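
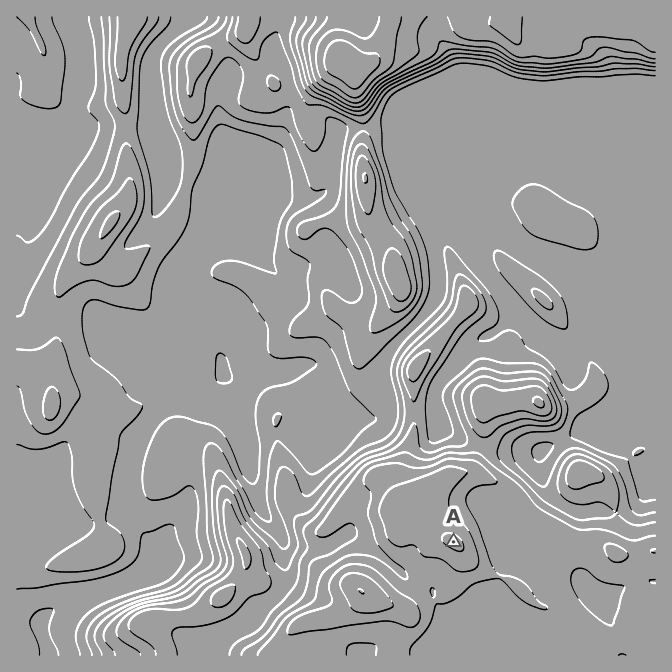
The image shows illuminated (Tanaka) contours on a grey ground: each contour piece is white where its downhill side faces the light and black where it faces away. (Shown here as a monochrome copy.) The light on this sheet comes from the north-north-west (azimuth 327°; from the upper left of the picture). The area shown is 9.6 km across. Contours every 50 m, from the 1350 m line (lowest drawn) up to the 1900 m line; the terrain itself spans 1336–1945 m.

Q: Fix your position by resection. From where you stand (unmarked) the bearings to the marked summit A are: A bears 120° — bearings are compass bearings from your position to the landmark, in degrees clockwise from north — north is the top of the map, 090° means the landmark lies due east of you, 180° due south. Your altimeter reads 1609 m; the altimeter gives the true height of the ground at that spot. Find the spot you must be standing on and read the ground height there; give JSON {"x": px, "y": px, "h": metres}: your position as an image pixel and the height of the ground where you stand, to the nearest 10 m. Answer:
{"x": 340, "y": 476, "h": 1610}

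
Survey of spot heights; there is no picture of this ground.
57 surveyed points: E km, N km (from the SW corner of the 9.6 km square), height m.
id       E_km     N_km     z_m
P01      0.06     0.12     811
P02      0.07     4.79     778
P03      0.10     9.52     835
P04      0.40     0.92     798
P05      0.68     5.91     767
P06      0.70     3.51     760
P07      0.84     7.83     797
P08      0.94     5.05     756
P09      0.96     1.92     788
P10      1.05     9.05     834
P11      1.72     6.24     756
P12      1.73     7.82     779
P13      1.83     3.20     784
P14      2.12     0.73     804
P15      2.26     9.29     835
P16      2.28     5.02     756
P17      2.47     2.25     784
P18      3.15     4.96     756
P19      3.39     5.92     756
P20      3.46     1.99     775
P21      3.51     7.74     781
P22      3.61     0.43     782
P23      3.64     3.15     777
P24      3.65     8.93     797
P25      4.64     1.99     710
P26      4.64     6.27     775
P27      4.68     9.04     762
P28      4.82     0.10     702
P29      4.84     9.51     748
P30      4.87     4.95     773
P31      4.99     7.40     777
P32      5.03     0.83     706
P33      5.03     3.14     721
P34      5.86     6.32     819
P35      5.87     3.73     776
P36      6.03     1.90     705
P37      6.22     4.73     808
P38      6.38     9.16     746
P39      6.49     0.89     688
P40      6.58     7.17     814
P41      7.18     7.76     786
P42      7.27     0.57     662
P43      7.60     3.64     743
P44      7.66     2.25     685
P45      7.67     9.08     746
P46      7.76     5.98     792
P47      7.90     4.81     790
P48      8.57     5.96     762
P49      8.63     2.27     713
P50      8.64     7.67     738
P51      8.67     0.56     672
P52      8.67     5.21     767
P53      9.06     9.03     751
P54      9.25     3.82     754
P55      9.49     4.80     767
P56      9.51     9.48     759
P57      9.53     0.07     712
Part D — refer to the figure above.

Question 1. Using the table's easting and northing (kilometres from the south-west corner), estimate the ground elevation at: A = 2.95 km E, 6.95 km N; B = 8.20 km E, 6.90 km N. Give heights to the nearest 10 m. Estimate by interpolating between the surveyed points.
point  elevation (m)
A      760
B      770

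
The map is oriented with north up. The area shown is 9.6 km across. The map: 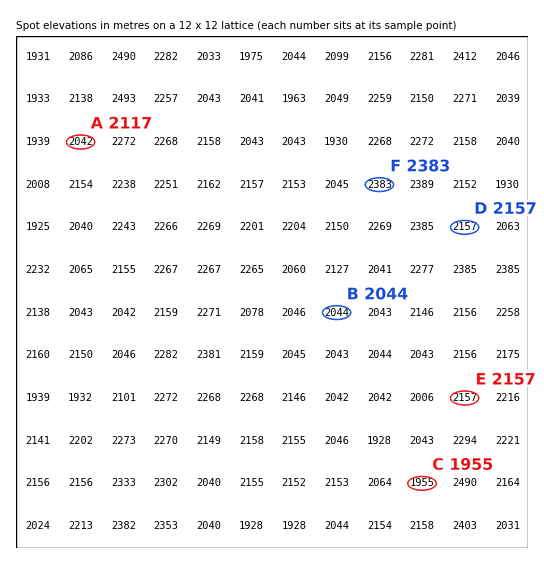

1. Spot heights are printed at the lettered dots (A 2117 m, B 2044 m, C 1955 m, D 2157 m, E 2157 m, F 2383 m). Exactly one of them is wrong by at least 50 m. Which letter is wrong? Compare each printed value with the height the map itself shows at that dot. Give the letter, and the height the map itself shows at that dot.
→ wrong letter A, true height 2042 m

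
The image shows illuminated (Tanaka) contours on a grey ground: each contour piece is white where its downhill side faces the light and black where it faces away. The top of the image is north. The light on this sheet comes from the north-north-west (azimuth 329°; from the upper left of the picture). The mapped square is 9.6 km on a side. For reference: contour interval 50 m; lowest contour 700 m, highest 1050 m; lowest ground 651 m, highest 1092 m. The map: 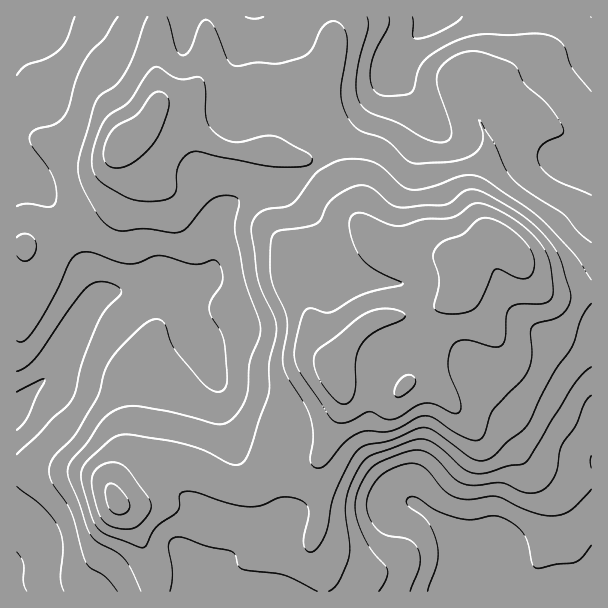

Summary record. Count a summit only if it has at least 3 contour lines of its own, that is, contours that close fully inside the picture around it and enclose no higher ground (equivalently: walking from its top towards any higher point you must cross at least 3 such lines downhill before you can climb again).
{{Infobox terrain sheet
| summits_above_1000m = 1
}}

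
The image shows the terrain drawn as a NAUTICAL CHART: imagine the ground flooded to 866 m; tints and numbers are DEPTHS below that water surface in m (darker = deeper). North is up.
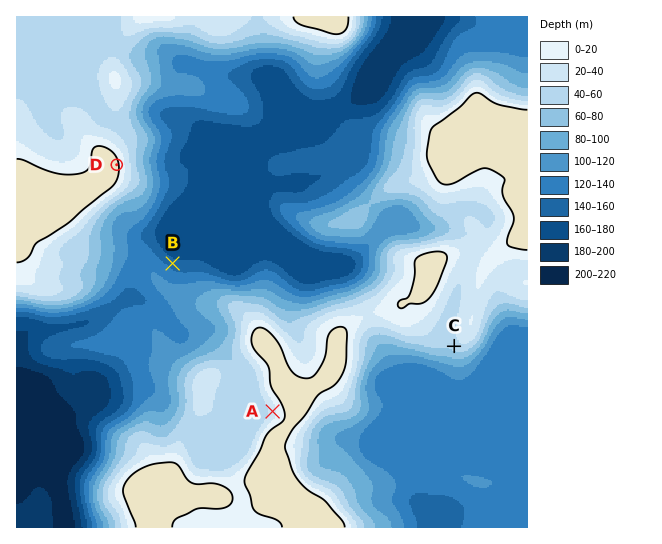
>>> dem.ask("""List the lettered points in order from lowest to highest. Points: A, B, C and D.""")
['B', 'C', 'A', 'D']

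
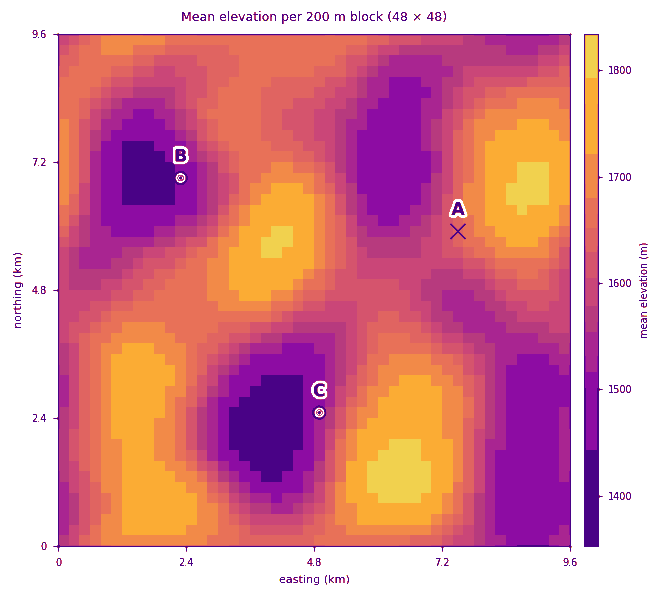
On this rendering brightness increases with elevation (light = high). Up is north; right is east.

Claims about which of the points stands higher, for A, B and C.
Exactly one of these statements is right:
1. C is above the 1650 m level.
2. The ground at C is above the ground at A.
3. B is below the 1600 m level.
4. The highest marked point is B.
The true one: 3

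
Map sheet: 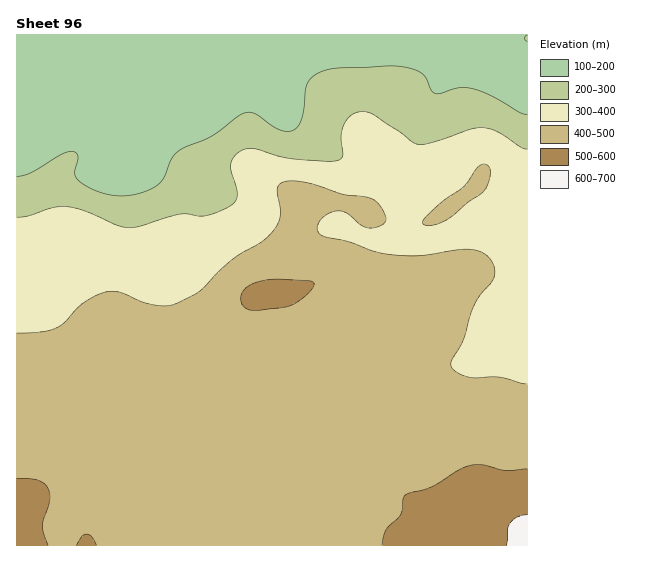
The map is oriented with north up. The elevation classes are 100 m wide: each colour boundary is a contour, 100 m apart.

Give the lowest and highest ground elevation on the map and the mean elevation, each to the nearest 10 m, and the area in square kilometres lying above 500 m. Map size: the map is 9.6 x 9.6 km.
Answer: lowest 130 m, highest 610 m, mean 360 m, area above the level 4.6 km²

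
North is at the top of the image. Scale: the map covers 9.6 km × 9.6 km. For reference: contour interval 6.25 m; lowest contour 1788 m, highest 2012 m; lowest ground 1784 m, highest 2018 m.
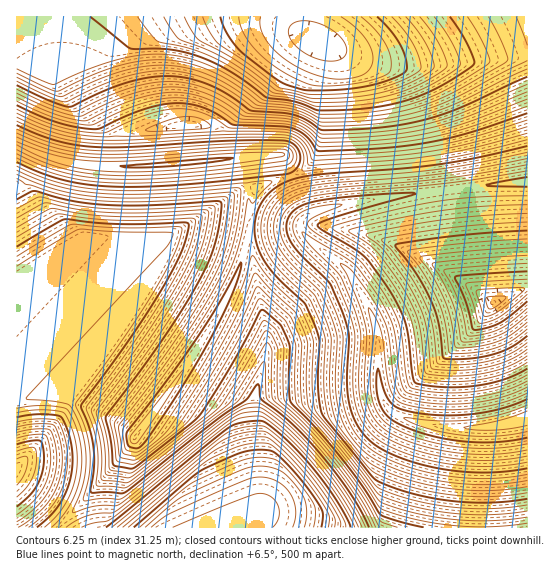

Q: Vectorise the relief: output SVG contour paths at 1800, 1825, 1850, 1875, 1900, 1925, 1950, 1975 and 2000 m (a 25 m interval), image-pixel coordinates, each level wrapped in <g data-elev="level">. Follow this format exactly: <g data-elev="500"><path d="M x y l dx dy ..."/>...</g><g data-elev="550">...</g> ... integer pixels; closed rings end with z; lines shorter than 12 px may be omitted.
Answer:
<g data-elev="1800"><path d="M145 527l28-24 10-7 60-27 18-3 10 1 11 5 8 7 9 11 5 8 2 8 1 11-3 10"/><path d="M17 459l9-3 2 5-4 13-7 11"/><path d="M341 17l14 10 10 11 6 11 2 10-2 8-7 7-11 4-14 1-13-1-16-5-15-7-13-9-10-10-8-10-4-11 1-9"/></g><g data-elev="1825"><path d="M123 527l91-76 24-11 23-3 6 1 7 4 16 15 16 18 15 20 12 19 2 7 0 6"/><path d="M17 432l18-3 15 1 5 12 2 17-3 19-8 17-12 14-17 13"/><path d="M406 17l12 14 10 16 6 18-2 5-23 13-26 9-29 5-36 2-8-1-35-8-37-28-40-23-7-9-7-13"/></g><g data-elev="1850"><path d="M82 527l11-4 13-2 7-3 120-97 9-3 16-2 7 2 13 10 31 30 28 37 18 32"/><path d="M17 413l24-3 22 2 6 10 6 16 2 25-4 25-12 22-17 17"/><path d="M467 17l17 29 6 13-1 4-34 22-25 12-28 9-31 6-52 2-25-10-29-4-28-20-20-11-23-9-23-5-25 0-27 4-32 11-33 14-12-3-25-12"/></g><g data-elev="1875"><path d="M17 247l48-28 46 5 72-2 4 1 2 2-3 13-5 15-20 38-34 52-46 62 0 4 9 22 4 18 0 17-4 24 1 3 31 0 4-1 91-73 28-18 13-17 3 15 36 30 36 41 22 31 14 26"/><path d="M527 77l-66 30-35 12-44 8-55 3-6 0-15-10-13-5-43-5-19-13-16-9-16-7-17-4-24-1-25 5-27 9-36 17-20-6-33-16"/></g><g data-elev="1900"><path d="M527 294l-28 23-9 4-10 2-3-2-4-18-7-18 5-3 56-3"/><path d="M17 209l22-12 36 8 31 4 44 0 60-4 5 2-2 18-5 21-6 16-10 20-37 59-54 73 7 28 2 28 19 3 4-1 74-58 19-28 35-63 4-3 11 10 7 16 0 37 2 18 28 27 27 33 23 30 16 29 4 3 14 4"/><path d="M527 106l-58 21-40 11-44 6-63 3-4-1-13-15-11-5-11-2-46-2-26-16-24-7-18-1-22 4-21 7-36 16-16-2-17-5-40-17"/></g><g data-elev="1925"><path d="M527 322l-17 13-13 7-22 5-19 0-5-28-6-17-12-25-13-19 3-2 31-4 73-5"/><path d="M17 170l20 9 20 7 20 4 21 3 56 1 81-6 4 0 2 2-1 19-4 22-5 20-7 18-16 30-24 38-29 41-36 47 0 5 4 23 11 3 4-1 22-17 9-9 27-42 25-41 17-33 15-37 2-3 40 38 9 20 4 12-2 42 2 17 2 7 37 44 31 41 9 4 22 7 40 8 40 2 38-4"/><path d="M527 133l-53 15-43 8-40 4-80 5-3-2-2-10-4-9-7-6-9-3-60 0-96 5-36 0-19-2-18-5-40-16"/></g><g data-elev="1950"><path d="M527 349l-18 11-23 7-28 3-26-1-2-4-4-40-10-26-11-20-20-28-19-16 3-2 10-2 63-11 40-4 45-3"/><path d="M527 158l-82 15-114 10-29 5-15 6-11 9-7 12-2 14 3 13 6 13 12 15 27 25 9 20 7 23-1 48 4 29 6 14 26 31 9 6 20 9 22 7 22 5 46 4 42-4"/><path d="M17 154l25 11 25 8 27 5 31 1 65-3 93-10 7-3 3-6 0-4-3-4-4-2-7-1-53 1-100 7-39-1-34-6-36-14"/></g><g data-elev="1975"><path d="M527 375l-25 11-31 6-33 0-17-2-11-3-4-12-6-49-6-14-10-18-25-34-10-8-34-19-8-8 2-4 5-4 28-12-12 0-19 3-9 4-7 6-2 9 3 11 9 12 30 29 14 34 6 22-2 43 1 21 6 19 10 15 11 8 16 9 20 7 22 5 23 4 23 1 21-2 21-3"/></g><g data-elev="2000"><path d="M527 399l-24 9-28 6-29 1-29-2-18-4-8-6-7-12-6-22-1 4 0 20 5 16 9 10 15 8 28 9 32 6 32 0 29-4"/></g>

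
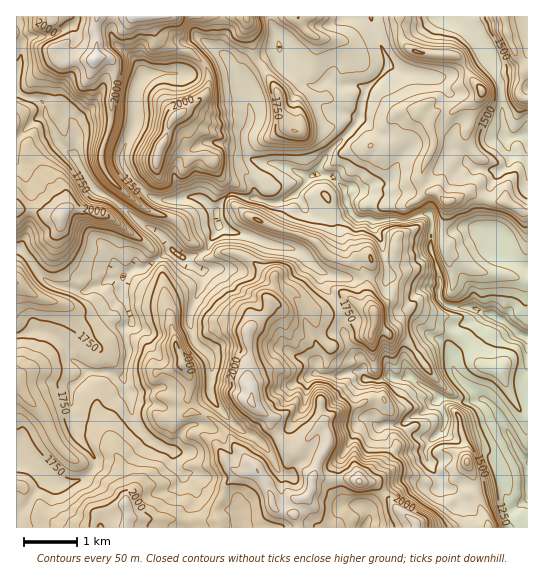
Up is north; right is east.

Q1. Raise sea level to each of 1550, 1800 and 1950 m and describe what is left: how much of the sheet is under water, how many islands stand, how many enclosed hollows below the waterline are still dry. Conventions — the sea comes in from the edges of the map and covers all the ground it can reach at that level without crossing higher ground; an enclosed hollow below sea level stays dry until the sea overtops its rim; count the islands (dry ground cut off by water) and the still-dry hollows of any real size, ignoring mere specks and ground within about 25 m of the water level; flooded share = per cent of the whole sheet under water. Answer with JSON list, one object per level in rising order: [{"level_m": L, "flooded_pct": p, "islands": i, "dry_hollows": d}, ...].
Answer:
[{"level_m": 1550, "flooded_pct": 25, "islands": 0, "dry_hollows": 1}, {"level_m": 1800, "flooded_pct": 68, "islands": 2, "dry_hollows": 0}, {"level_m": 1950, "flooded_pct": 86, "islands": 2, "dry_hollows": 0}]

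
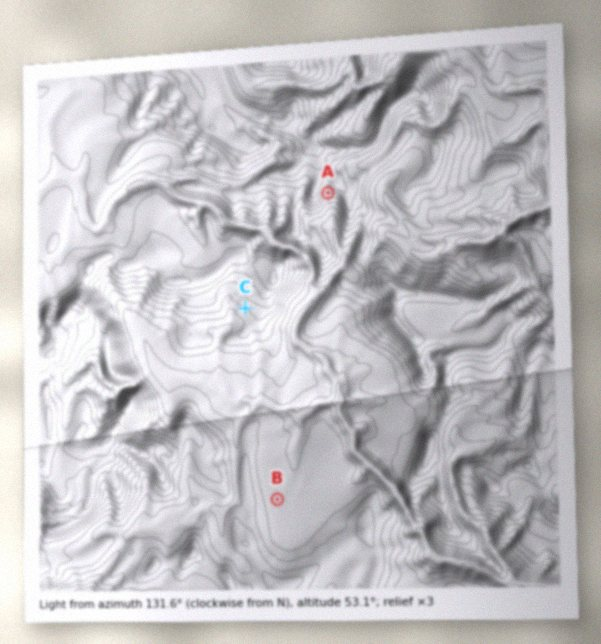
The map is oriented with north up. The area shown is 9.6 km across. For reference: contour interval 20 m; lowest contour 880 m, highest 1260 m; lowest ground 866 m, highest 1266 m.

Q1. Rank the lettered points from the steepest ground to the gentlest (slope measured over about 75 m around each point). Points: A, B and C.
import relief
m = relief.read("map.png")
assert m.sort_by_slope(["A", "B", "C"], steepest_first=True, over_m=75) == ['A', 'C', 'B']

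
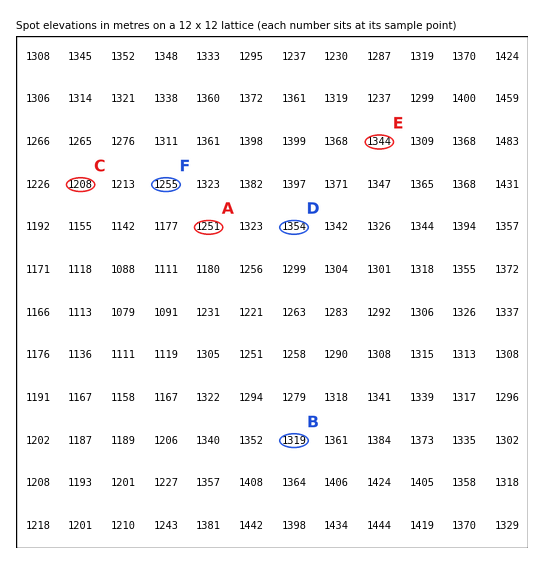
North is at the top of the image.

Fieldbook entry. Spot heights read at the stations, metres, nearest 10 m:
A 1250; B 1320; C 1210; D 1350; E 1340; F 1250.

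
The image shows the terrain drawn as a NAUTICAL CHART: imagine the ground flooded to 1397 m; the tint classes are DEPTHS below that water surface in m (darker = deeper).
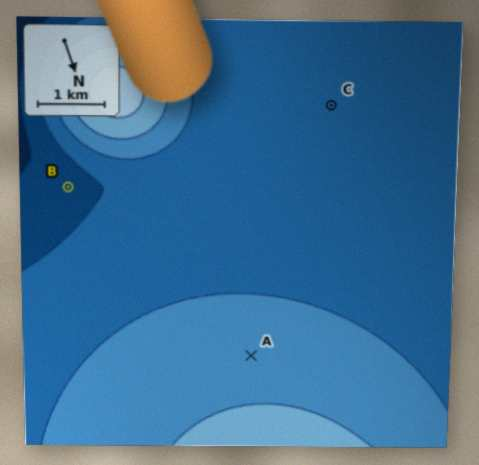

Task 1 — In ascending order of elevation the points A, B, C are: B C A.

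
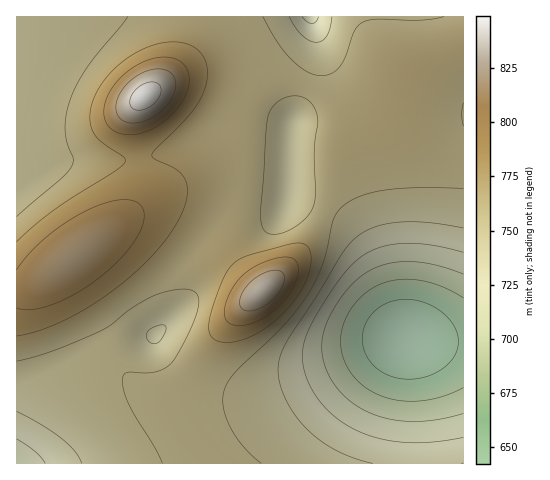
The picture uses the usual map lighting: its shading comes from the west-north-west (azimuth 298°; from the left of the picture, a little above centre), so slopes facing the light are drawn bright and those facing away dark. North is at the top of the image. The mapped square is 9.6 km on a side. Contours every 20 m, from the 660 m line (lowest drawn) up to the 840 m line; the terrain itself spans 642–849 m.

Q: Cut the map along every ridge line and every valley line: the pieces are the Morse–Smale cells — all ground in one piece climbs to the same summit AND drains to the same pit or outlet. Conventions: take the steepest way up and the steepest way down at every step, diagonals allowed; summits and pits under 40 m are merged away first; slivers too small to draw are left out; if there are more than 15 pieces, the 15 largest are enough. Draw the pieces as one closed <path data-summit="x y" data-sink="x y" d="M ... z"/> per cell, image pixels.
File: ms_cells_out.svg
<path data-summit="145 96" data-sink="406 339" d="M463 46l-47 19-8 6-18 44-9 9-26 14-9 9-22 61 18 10 23 26 11 23 22 58 8 14-17 5-70 35-43 19-86 26-1 2 1 5 17 33 257-1z"/><path data-summit="145 96" data-sink="406 339" d="M197 16l-181 1 1 272 12-2 21-13 114-84 59-38 14-13 2-6-1-14-9-11-11-7-22-10-20-5-15 1-10 4 23-20 11-15 11-22z"/><path data-summit="145 96" data-sink="311 17" d="M463 16l-264 0-3 18-7 16-15 21-19 18 12-3 16 1 19 6 16 8 17 14 4 9-1 13-15 15-59 38-41 30 23-8 15 1 18 7 24 18 25-32 9-8 48 2 3-3 35 11 23-61 9-9 26-14 9-9 18-44 8-6 48-19z"/><path data-summit="263 290" data-sink="17 463" d="M203 238l-11 13-14 23-1 16 2 14-2 9-17 18-6 5-32 1-20 3-57 35-17 16-12 22 1 51 101 0 39-24 32-15-5-14-1-19 2-10 7-14 26-35 42-41-36-37z"/><path data-summit="263 290" data-sink="406 339" d="M326 208l-14 27-15 22-19 20-50 44-32 41-11 20-2 10 1 19 5 15 98-33 102-49 17-5-8-14-22-58-11-23-23-26z"/><path data-summit="145 96" data-sink="17 463" d="M154 212l-14 1-18 8-86 62-20 7 1 123 11-22 12-12 51-33 18-8 45-2 21-20 4-12-2-14 1-16 25-37-24-17z"/><path data-summit="263 290" data-sink="311 17" d="M288 197l-3 3-48-2-9 8-24 31 56 54 18-14 19-20 15-22 12-25-2-3z"/><path data-summit="145 96" data-sink="17 463" d="M188 426l-31 14-38 23 87 1z"/>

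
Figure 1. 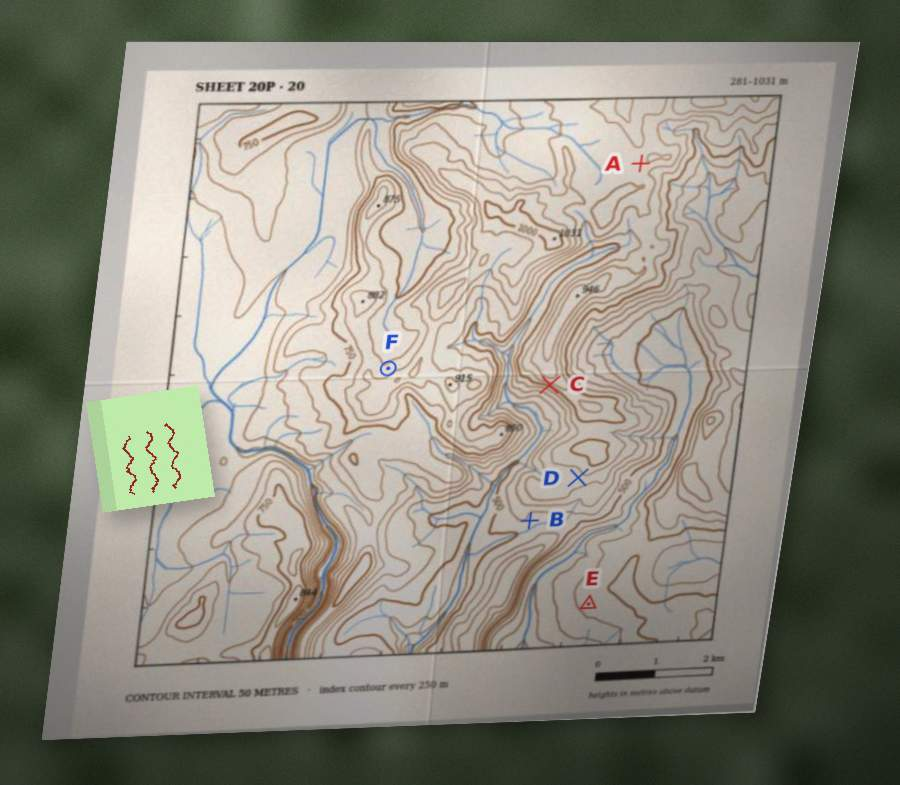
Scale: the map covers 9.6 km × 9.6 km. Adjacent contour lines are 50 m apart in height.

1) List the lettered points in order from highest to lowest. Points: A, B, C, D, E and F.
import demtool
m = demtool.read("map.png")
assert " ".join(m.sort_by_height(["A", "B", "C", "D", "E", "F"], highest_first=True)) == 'A F C D B E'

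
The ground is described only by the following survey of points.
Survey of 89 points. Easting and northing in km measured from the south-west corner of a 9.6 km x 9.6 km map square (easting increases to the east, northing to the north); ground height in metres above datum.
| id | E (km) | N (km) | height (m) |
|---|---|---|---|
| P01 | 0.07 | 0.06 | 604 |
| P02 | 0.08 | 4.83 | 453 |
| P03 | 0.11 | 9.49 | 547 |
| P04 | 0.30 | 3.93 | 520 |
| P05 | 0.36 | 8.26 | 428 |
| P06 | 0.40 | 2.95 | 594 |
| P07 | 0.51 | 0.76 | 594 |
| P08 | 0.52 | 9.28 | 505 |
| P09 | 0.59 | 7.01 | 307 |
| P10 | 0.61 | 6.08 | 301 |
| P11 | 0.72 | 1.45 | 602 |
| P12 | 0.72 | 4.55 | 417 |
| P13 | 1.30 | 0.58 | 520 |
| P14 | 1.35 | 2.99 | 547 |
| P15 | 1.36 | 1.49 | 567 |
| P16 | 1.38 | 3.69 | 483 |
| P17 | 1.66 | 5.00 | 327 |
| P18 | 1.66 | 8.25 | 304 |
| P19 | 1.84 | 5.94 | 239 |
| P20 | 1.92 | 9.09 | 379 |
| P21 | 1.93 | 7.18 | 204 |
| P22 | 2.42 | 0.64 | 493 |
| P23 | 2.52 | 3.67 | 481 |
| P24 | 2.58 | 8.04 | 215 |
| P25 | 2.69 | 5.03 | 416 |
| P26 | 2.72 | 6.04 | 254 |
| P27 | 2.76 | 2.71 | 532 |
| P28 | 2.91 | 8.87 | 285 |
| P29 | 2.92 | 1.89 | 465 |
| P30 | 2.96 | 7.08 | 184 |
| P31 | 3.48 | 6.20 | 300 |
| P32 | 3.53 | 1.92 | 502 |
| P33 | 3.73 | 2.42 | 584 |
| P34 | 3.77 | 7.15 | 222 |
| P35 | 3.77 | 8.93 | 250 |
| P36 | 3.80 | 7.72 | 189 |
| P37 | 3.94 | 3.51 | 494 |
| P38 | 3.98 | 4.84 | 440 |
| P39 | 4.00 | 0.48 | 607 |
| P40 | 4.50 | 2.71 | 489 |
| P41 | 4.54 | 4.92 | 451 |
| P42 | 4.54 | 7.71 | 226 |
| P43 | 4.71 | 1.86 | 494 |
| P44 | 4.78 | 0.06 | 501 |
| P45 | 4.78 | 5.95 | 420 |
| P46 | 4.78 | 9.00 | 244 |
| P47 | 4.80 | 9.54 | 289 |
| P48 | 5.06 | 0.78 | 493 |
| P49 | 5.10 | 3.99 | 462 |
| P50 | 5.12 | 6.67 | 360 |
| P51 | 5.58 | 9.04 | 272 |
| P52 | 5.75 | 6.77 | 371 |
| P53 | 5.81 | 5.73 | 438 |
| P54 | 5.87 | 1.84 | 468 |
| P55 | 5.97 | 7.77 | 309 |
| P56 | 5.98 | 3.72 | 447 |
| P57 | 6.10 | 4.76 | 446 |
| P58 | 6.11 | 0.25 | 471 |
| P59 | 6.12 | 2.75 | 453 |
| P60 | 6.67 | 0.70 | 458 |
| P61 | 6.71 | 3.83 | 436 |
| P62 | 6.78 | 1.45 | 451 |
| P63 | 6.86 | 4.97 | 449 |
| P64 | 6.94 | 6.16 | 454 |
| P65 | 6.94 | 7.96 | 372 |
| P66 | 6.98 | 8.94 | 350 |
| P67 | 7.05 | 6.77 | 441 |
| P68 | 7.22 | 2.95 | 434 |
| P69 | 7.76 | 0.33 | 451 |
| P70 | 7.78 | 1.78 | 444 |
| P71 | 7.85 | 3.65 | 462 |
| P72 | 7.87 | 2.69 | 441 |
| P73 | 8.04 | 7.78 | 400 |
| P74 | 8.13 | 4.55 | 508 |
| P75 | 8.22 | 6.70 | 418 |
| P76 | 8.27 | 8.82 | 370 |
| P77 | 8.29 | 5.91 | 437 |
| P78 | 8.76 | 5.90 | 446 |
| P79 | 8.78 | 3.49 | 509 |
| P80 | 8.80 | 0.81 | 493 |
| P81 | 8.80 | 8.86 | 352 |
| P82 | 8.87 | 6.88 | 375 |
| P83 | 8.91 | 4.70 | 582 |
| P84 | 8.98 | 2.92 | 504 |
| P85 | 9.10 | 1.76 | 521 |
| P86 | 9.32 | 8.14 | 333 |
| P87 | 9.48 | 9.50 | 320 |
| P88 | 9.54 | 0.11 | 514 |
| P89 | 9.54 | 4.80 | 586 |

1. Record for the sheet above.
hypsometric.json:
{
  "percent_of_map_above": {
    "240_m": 93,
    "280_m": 87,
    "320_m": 81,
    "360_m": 73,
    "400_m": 65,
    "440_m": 54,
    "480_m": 29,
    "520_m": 17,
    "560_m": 8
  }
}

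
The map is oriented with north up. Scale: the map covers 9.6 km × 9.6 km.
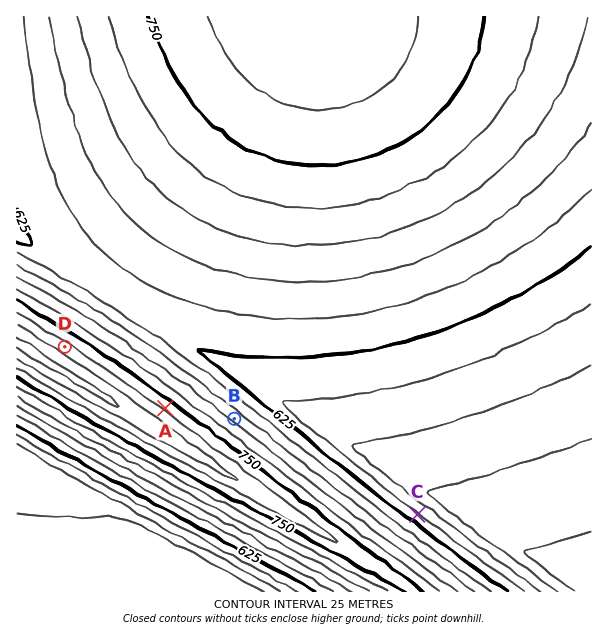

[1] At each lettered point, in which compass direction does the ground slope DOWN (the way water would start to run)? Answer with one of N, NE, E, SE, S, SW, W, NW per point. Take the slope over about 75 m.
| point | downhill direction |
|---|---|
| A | NE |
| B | NE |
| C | NE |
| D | NE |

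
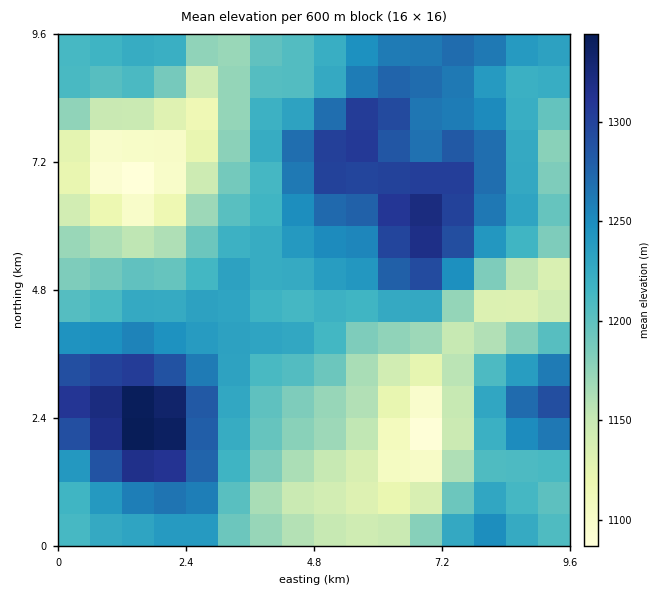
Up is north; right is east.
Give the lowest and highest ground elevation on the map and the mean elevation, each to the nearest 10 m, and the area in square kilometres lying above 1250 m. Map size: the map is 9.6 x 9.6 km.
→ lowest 1080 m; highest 1350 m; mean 1210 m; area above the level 25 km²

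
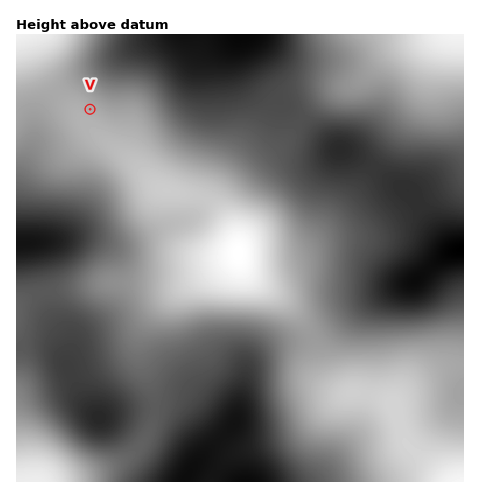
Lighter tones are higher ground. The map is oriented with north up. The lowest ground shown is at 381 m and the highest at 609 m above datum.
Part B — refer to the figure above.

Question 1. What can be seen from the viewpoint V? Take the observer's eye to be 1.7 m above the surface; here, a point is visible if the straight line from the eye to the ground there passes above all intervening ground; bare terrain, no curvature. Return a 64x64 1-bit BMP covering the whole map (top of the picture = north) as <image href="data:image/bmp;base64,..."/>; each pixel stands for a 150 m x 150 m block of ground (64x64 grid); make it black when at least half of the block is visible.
<image width="64" height="64" href="data:image/bmp;base64,Qk0+AgAAAAAAAD4AAAAoAAAAQAAAAEAAAAABAAEAAAAAAAACAAATCwAAEwsAAAIAAAAAAAAA////AAAAAAAAAAAAAAAAAAAAAAAAAAAAAAAAAAAAAAAAAAAAAAAAAAAAAAAAAAAAAAAAAAAAAAAAAAAAAAAAAAAAAAAAAAAAAAAAAAAAAAAAAAAAAAAAAAAAAAAAAAAAAAAAAAAAAAAAAAAAAAAAAAAAAAAAAAAAAAAAAAAAAAAAAAAAAAAAAAAAAAAAAAAAAAAAAAAAAAAAAAAAAAAAAAAAAAAAAAAAAAAAAAAAAAAAAAAAAAAAAAAAAAAAAAAAAAAAAAAAAAAAAAAAAAAAAAAAAAAAAAAAAAAAAAAAAAAAAAAAAAAAAAAAAAAAAAAAAAAAAAAAAAAAAABgAAAAAAAAAHgAAAAAAAAAfAAAAAAAAAA+AAAAAAAAAB8AAAAAAAAADwAAAAAAAAAPgAAAAAAAAAfAAAAAAAAAB+AAAAAAAAAHwAAAAAAAAA4AAAAAAAAAGAAAAAAAACD4AAAAAAAAf4AAAAAAAAB8AAAAAAAAAPAAAAAAAAAB4AAAAAAAAAPAAAAAAAMAB8AAAAAA/wAPgAAAAAP4AB+AAAAAD/gAH4AAAAAf+AA/gAAAA//wAH+AAAAf//AAZ4AAAD/f8ADDgAAAf4/w/4EAAAD/z/D/gAAAAf/////AAAAD/////8AAAAP/////4AAAB//////wAAAH//////gAAA////4//gBwH////A=="/>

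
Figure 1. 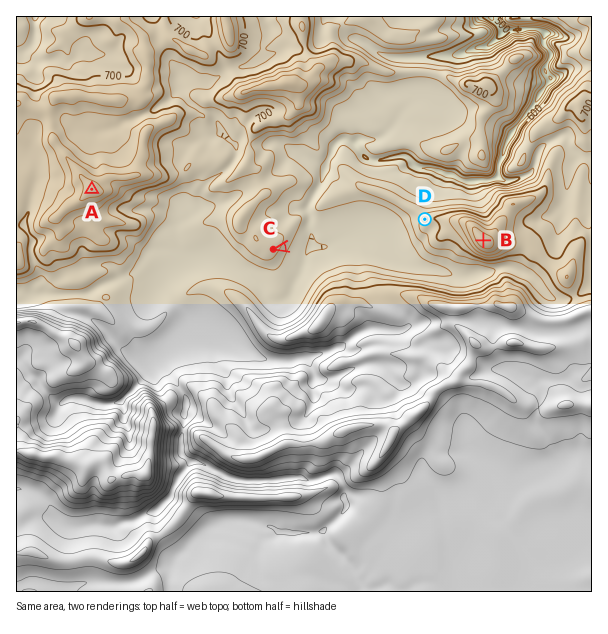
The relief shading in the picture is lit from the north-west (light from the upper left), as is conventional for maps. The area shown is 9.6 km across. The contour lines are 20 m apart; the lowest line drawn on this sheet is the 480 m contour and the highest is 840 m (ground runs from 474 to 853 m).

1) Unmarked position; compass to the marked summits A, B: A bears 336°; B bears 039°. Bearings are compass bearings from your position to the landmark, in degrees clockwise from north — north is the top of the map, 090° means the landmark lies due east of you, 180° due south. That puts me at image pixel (245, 534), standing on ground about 705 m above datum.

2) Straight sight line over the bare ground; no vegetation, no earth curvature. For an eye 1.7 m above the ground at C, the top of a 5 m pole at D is visible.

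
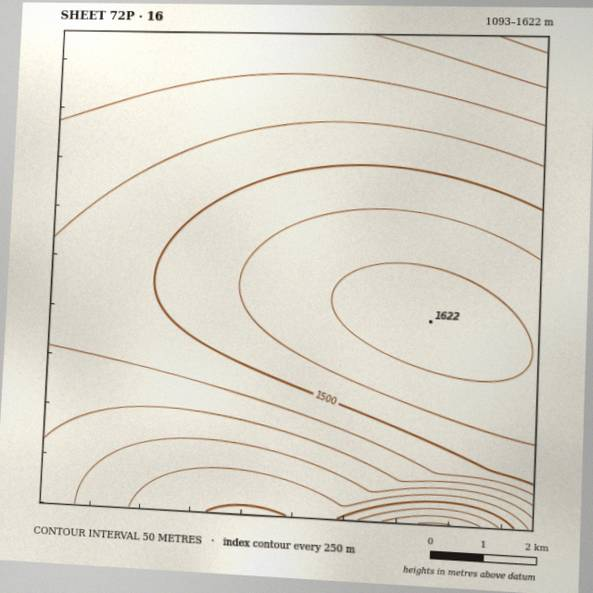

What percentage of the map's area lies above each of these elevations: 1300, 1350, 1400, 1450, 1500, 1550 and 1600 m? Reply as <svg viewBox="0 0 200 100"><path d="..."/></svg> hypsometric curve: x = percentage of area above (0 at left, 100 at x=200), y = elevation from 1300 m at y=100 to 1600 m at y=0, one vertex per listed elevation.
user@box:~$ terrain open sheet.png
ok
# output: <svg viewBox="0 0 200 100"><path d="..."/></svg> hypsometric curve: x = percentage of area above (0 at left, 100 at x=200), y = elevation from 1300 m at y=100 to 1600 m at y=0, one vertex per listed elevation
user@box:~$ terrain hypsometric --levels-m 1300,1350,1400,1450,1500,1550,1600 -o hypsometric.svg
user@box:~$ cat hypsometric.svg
<svg viewBox="0 0 200 100"><path d="M190 100l-12-17-32-16-37-17-40-17-29-16-27-17"/></svg>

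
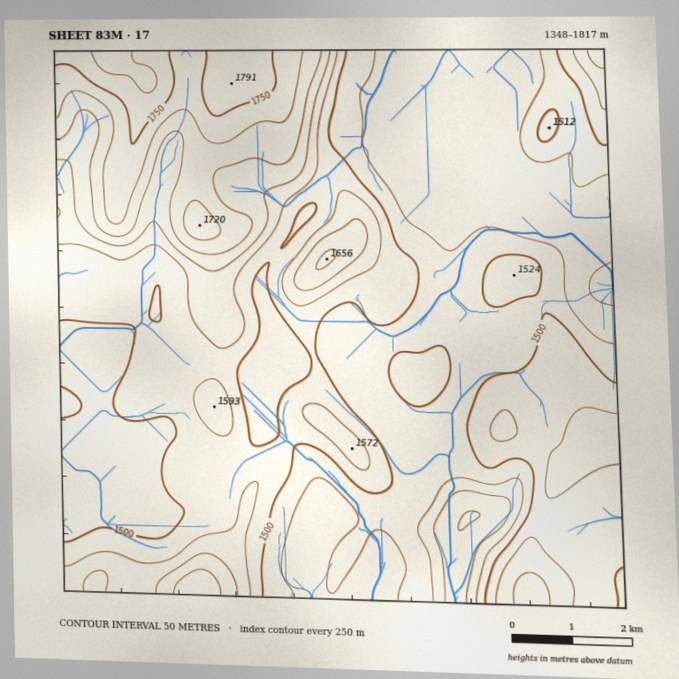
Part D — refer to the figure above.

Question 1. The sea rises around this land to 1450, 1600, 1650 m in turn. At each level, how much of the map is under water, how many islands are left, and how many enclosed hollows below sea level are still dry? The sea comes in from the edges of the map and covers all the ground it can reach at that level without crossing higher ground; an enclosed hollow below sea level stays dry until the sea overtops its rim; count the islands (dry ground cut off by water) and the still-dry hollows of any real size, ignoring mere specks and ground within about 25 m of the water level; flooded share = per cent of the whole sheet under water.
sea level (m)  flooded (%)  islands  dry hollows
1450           18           0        0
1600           82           1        0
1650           88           0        0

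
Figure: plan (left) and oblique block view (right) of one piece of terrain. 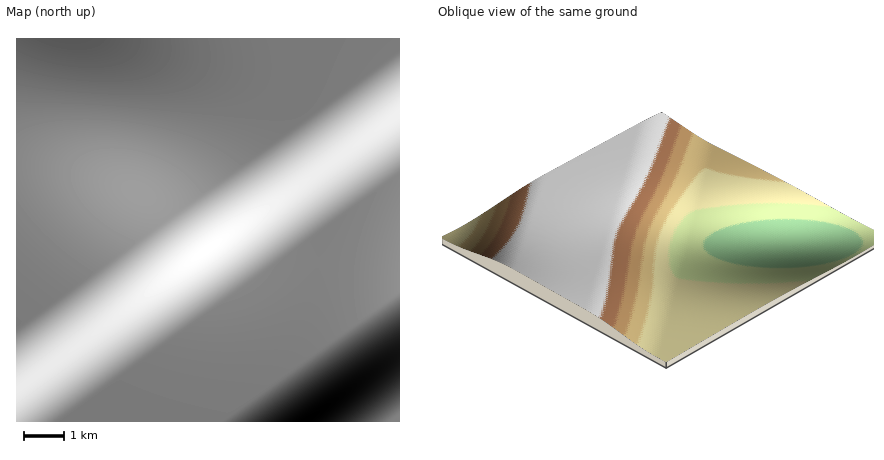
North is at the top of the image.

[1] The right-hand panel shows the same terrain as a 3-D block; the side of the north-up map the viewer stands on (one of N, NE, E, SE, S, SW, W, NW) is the NE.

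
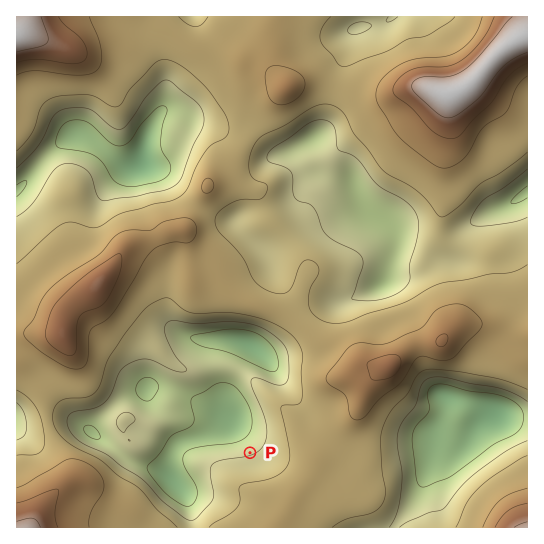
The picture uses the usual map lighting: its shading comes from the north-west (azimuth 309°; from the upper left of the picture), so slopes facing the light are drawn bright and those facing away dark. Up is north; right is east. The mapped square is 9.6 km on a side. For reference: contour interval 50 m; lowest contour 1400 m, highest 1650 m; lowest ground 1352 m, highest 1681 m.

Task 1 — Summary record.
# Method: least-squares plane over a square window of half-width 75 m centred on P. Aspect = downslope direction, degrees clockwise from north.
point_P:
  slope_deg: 6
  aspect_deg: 339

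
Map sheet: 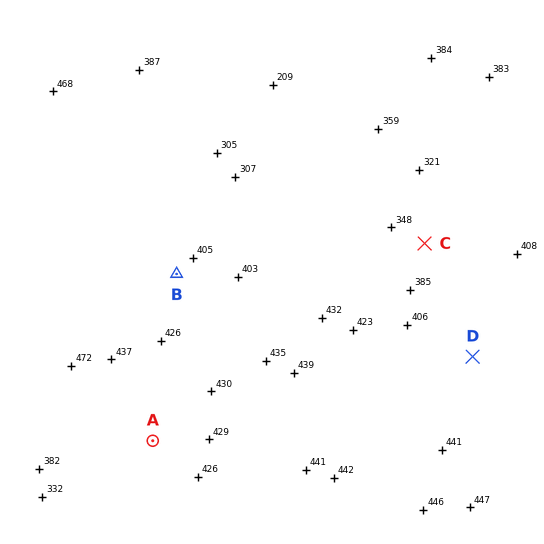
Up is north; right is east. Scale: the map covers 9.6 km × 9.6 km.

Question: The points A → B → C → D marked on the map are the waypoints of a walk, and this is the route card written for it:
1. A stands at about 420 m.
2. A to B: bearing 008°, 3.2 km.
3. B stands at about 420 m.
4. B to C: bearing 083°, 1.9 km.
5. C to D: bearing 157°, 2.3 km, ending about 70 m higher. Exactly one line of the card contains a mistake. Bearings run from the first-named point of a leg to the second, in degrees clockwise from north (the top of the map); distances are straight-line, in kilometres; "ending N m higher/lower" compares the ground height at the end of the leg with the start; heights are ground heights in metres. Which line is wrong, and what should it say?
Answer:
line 4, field distance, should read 4.7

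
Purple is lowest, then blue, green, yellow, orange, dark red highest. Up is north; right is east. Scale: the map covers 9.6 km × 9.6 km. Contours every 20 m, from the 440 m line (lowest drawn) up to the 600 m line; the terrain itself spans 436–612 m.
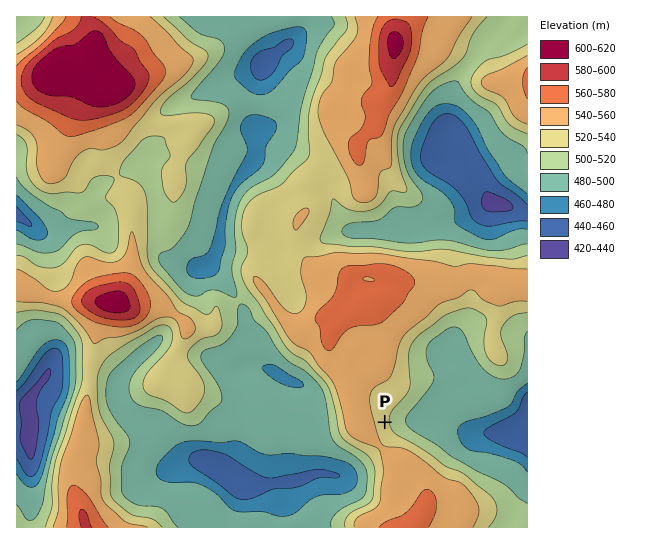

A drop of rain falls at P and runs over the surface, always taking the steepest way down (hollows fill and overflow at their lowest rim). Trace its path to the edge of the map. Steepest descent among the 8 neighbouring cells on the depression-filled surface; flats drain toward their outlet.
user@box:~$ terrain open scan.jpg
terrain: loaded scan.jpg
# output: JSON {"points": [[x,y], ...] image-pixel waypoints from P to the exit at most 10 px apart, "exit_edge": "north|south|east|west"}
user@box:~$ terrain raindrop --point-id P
{"points": [[385, 422], [395, 422], [406, 422], [417, 422], [427, 419], [438, 418], [449, 422], [459, 429], [470, 431], [481, 431], [491, 431], [502, 431], [513, 431], [523, 431], [527, 431]], "exit_edge": "east"}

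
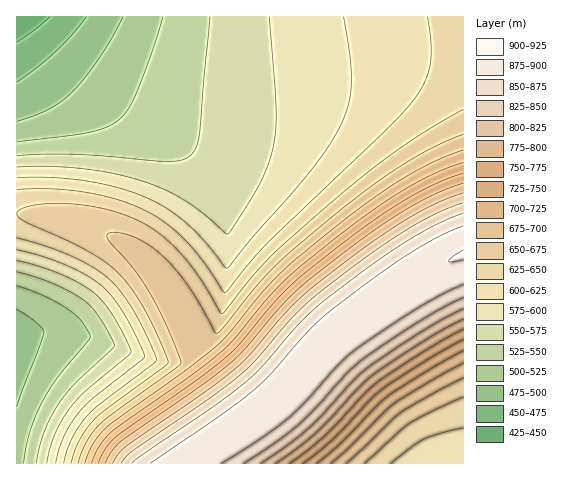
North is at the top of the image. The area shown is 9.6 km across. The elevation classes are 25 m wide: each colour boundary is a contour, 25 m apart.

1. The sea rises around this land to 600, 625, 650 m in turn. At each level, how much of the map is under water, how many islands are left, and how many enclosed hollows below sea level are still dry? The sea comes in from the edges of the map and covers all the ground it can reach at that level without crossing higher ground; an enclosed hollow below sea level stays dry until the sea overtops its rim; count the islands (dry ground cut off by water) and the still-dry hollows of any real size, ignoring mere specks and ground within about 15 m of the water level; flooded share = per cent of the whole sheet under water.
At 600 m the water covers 39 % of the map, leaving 0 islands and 0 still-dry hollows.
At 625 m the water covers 49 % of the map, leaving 0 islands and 0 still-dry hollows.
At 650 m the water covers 58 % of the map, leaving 0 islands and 0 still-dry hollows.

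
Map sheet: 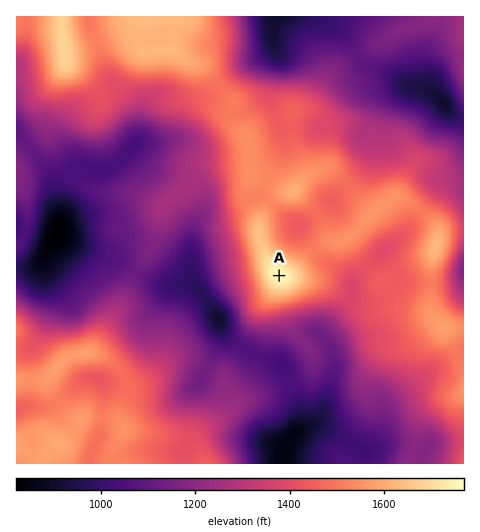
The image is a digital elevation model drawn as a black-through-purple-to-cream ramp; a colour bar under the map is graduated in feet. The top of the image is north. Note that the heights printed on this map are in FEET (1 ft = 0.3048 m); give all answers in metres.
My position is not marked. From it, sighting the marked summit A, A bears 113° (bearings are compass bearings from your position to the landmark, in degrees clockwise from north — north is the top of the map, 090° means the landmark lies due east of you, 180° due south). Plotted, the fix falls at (227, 253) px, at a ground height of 391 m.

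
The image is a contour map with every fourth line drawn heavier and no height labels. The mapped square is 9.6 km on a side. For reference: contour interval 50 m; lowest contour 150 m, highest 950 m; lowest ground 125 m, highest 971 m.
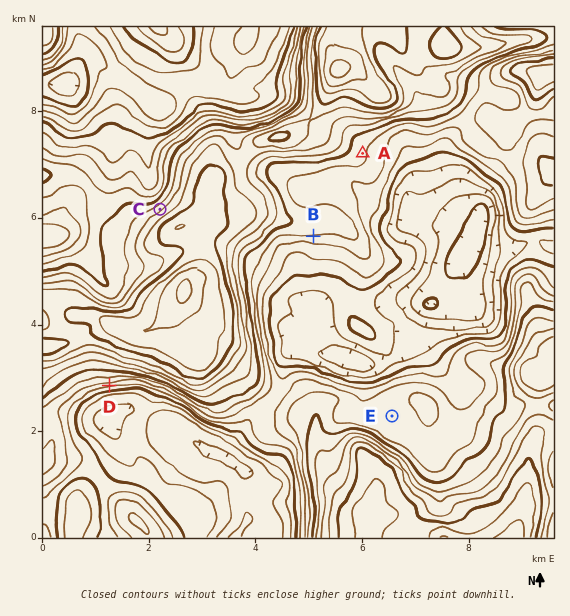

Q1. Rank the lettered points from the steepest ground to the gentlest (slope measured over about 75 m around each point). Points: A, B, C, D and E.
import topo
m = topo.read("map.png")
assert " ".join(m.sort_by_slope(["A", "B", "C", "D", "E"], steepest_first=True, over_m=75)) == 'D C B A E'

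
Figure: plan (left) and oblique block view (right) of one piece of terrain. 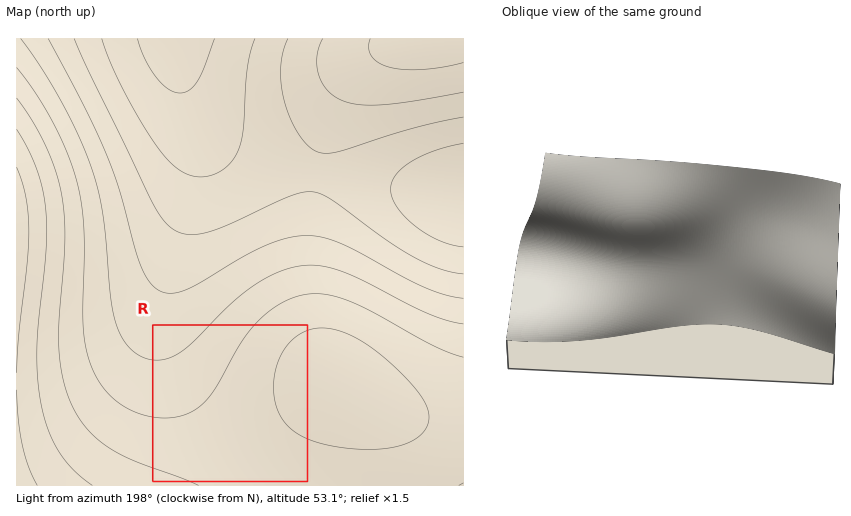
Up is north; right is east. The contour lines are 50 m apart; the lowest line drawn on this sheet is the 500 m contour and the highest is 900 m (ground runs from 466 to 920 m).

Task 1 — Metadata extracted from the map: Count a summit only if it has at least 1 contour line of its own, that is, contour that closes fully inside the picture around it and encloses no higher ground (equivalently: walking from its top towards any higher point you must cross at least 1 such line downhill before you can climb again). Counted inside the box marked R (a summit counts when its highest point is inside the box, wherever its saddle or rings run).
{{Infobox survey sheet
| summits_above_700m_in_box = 0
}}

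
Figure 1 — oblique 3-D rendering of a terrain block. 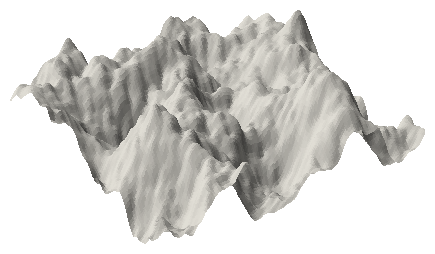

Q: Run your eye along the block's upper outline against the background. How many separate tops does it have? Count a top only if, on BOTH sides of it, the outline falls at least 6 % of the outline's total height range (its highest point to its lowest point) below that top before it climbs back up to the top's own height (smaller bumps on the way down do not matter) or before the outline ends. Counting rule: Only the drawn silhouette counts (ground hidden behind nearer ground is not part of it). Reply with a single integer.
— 5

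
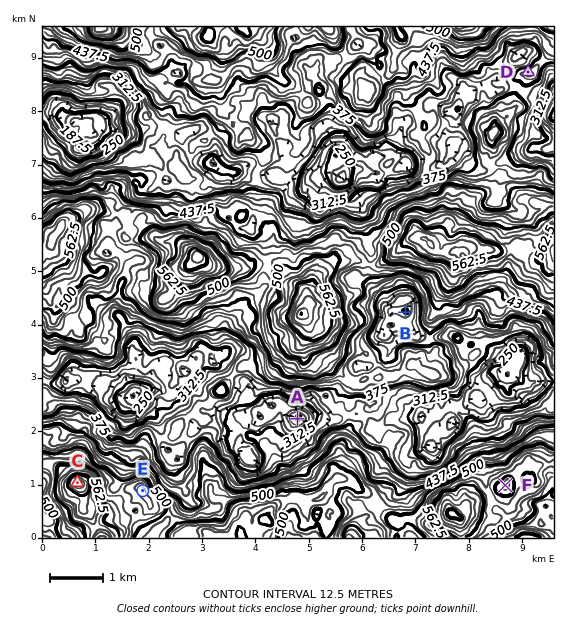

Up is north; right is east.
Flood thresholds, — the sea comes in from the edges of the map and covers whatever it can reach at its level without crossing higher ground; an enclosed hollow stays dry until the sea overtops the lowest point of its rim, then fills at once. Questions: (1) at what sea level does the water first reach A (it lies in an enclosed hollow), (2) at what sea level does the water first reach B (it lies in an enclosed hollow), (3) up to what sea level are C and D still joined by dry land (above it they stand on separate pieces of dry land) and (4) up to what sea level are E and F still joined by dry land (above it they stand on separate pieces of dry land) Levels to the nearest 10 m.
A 350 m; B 370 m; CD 360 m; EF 480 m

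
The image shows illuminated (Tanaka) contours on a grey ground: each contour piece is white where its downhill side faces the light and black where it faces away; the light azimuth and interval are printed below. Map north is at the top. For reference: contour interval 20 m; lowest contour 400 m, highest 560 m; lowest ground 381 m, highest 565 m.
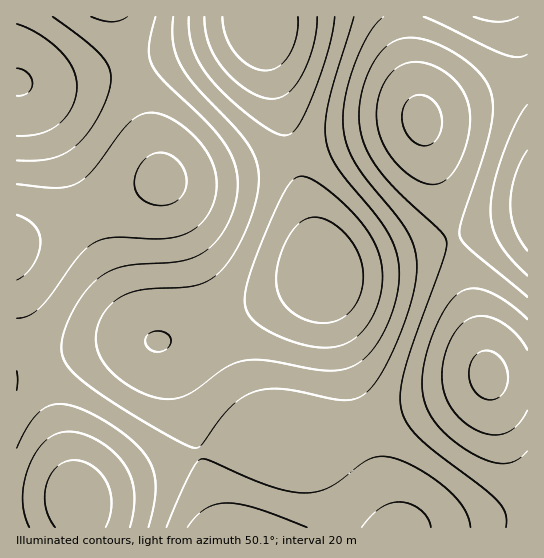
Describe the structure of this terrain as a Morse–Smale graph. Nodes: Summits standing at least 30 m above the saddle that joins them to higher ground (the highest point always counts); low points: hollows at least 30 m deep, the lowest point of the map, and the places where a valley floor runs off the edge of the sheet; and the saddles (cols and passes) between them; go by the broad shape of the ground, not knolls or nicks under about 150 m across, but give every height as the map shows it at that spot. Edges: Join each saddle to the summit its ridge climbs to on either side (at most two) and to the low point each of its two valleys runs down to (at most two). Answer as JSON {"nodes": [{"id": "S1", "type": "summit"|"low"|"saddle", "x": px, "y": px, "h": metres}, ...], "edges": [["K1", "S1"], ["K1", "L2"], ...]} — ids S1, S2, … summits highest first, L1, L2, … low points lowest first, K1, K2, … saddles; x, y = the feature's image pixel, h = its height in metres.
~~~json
{"nodes": [
{"id": "S1", "type": "summit", "x": 489, "y": 375, "h": 565},
{"id": "S2", "type": "summit", "x": 78, "y": 502, "h": 553},
{"id": "S3", "type": "summit", "x": 422, "y": 119, "h": 545},
{"id": "S4", "type": "summit", "x": 17, "y": 247, "h": 528},
{"id": "L1", "type": "low", "x": 259, "y": 21, "h": 381},
{"id": "L2", "type": "low", "x": 322, "y": 273, "h": 401},
{"id": "L3", "type": "low", "x": 21, "y": 82, "h": 439},
{"id": "L4", "type": "low", "x": 234, "y": 527, "h": 441},
{"id": "L5", "type": "low", "x": 527, "y": 205, "h": 444},
{"id": "K1", "type": "saddle", "x": 453, "y": 238, "h": 501},
{"id": "K2", "type": "saddle", "x": 363, "y": 427, "h": 486},
{"id": "K3", "type": "saddle", "x": 38, "y": 362, "h": 486},
{"id": "K4", "type": "saddle", "x": 131, "y": 65, "h": 485},
{"id": "K5", "type": "saddle", "x": 199, "y": 454, "h": 480},
{"id": "K6", "type": "saddle", "x": 217, "y": 323, "h": 446},
{"id": "K7", "type": "saddle", "x": 293, "y": 155, "h": 443}],
"edges": [["K1", "S1"], ["K1", "S3"], ["K1", "L2"], ["K1", "L5"], ["K2", "S1"], ["K2", "L2"], ["K2", "L4"], ["K3", "S2"], ["K3", "S4"], ["K3", "L1"], ["K4", "S4"], ["K4", "L1"], ["K4", "L3"], ["K5", "S1"], ["K5", "S2"], ["K5", "L1"], ["K5", "L4"], ["K6", "S1"], ["K6", "S4"], ["K6", "L1"], ["K6", "L2"], ["K7", "S3"], ["K7", "S4"], ["K7", "L1"], ["K7", "L2"]]}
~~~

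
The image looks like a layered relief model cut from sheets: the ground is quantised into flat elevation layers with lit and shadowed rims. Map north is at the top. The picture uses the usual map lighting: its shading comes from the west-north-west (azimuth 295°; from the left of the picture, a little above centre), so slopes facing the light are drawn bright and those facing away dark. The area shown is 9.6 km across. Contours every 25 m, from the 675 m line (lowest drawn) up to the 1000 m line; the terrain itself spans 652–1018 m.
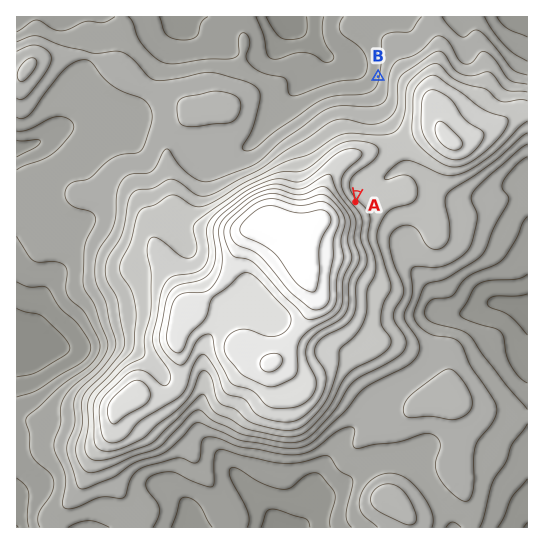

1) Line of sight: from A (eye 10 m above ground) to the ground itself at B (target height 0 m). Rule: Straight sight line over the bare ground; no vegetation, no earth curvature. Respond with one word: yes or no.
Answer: no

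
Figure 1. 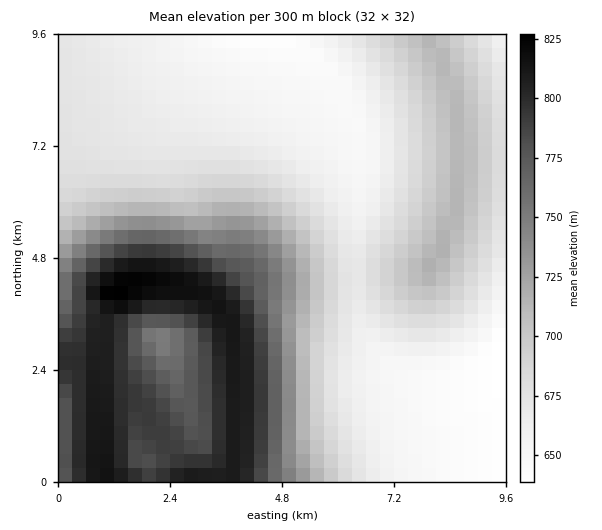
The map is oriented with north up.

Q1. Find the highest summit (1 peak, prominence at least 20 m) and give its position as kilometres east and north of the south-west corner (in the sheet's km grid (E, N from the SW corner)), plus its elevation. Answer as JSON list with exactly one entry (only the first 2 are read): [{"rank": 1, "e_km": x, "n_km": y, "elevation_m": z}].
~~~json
[{"rank": 1, "e_km": 1.11, "n_km": 3.89, "elevation_m": 829}]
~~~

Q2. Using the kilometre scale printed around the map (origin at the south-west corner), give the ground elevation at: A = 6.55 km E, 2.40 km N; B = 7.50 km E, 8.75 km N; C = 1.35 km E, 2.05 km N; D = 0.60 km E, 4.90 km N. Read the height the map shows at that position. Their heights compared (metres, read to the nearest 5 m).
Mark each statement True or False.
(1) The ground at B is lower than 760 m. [True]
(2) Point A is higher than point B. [False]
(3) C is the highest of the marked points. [True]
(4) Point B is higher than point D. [False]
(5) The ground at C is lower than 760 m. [False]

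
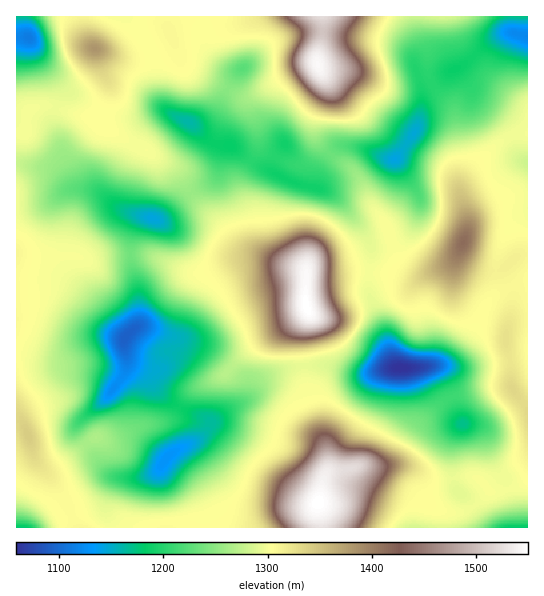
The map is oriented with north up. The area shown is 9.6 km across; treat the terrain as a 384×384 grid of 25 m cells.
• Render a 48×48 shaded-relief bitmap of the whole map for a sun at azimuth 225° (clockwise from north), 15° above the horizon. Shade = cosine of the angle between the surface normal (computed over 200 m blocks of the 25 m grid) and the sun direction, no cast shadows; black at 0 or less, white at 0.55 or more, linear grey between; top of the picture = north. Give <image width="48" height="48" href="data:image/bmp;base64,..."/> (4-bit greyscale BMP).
<image width="48" height="48" href="data:image/bmp;base64,Qk32BAAAAAAAAHYAAAAoAAAAMAAAADAAAAABAAQAAAAAAIAEAAATCwAAEwsAABAAAAAAAAAAAAAAABEREQAiIiIAMzMzAERERABVVVUAZmZmAHd3dwCIiIgAmZmZAKqqqgC7u7sAzMzMAN3d3QDu7u4A////AN7ah3Z3dmZmd3d4nf7Kh2VFZ3iId3eKu8yod2ZmVVVWd3d4reyph2VEVniHd3iJqqmId2VUMiNGZ3d4rLqYdlREVnd3Z3iImYiHdlMyIiNWd3d4mqiIdlVVVWd3Z4d3iIiHZUNEVEV3dmd4mYd4dmZmVXd2Z3d3eIh2VUV4dlZ3dmd3h2Z3dlZUNFVVVmZniJhlVFeIdVZ3Zmd3d2Z4dCIQASMzRVVniIdURGd3ZWeId3d3d3iZcgAAASMzREVoiYZERWdmZniImIeIiImpUQARIzNENFZ5qXVERWVVZnd3h4iZmIiGMRI0M0VURnirumVVVlQ0VVVWeJmpiHd1QjMyI1VVaKvMqVVmZkNFVEVomqqpiId2VUIRI0RWebzLmFZmZUNWZVaJqqqpmId3ZTABEiRWeKy6hmZlVURWZneIiZmIiIh3ZSAREjRVZ6qYdmZmZVRVZ3d4iIh4mYh3ZTIzRVZmebqYdmZmZVQ0aIiId3iJmpmId2VVaKu7zduYdndmZUITeId3iImZq7u7qYZVe+/u/9uYdndmVTI1eHd4iauqrN3duoZWnv7N7amIdndmZVRXeImZq8yqvN7tuGVXv/uruoiHdnd2Zmd4iau7zMuZvN3KcxJYvbmJmHeHdnd3d3eIis3MzLmavMynMAFYqpiJmHd3d3d3d3d3eczLupiau8uVEANoiIiJmHd3d3d3d3h2acy6mIiaq8uVEBVniIiamHd3d3d3d4hlabuoh4iZq8uVECV3eIiamGZ3d3d3d3dVeamHd4mZq7mFECVnd3iJmGZnd3d3d3ZVaIZVZ4iJmYdjACVnd3eImGVnd2d3d2VEVkM1eId3dlVBACVnd3d4mGRWd2ZmZlMjQyJYmYd2VVQgADVod2Z4mFNGd2ZWZTIjREabuYdmZlUxEjWIdlV4l1NGd2VVVDNFZ4rMqHZmZmUyIkeYZER5l1NGd1VVVURomrzLhmZmVUMhJHmGQzWbp1RWd1VmZmaKu8ypdlZlMiI0V5l0I0e7l1Vnd1Vmd3iru7mHZVZkM0Z4ialiE1m6hlVnZmZ3eIm6qph2VFZUVniImpcxJHq5dlZ2Znd3eJqpmIdkM0VWeHeJmXQjV4qYdmd2Z4d3iaqYh3UyJGZ4h2eql2VniIiHZmZ3d3d3mpiHdlMRNniZh3q6iJmph3eIZVZnd3d4mYd3ZTATaJmqh5vKmruYZniZdlZnd3d4iHd3ZCFIq6qpiau7zbl2Z3iZdmZ3d3d3d3eHZDasy6mYmau+/qd3d2eZdmeIiGZmd4iHZXrMuYiImZvv/IZ3dkaIdneId1VWeJmHZ4qql3dniZ3/2GZmUzV3ZniHZURXmqmGd4iIdmZnib/+llVCIjZ3d3d2VDRpu7l2Z3d3dmd5qr7rdDEAIkd3d3dlQ0Wc26hlVnd3d3iaqqy4UxABM2iHiHZUM2jeyXU0V3d3d3iJmau5YxEkVXiIiHZERZv+p1M1Z3d3d3eIib3rhURVZomamYZWeL39hlRWd3d3d3eIm+/8l2VVZ4mqqYdnmg=="/>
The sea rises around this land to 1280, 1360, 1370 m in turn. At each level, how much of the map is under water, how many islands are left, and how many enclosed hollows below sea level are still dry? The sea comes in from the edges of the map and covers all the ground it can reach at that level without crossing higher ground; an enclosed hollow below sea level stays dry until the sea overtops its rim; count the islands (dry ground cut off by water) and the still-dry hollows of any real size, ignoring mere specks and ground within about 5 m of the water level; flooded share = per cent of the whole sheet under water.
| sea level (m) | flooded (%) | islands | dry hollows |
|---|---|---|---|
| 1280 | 39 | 0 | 1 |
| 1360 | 89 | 3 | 0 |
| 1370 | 90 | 3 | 0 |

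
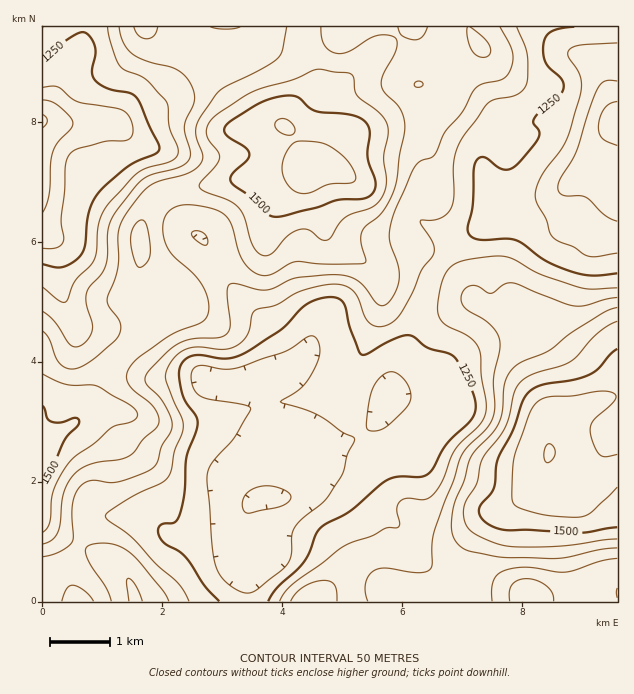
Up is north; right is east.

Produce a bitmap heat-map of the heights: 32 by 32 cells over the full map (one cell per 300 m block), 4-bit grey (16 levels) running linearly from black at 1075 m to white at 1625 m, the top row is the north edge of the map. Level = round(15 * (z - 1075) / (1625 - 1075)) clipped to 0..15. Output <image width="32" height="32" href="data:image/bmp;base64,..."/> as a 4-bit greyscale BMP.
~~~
<image width="32" height="32" href="data:image/bmp;base64,Qk12AgAAAAAAAHYAAAAoAAAAIAAAACAAAAABAAQAAAAAAAACAAATCwAAEwsAABAAAAAAAAAAAAAAABEREQAiIiIAMzMzAERERABVVVUAZmZmAHd3dwCIiIgAmZmZAKqqqgC7u7sAzMzMAN3d3QDu7u4A////AHZnmYdlQ0aId4iIiYdmZ2Z2eJh2VDM0Z3eIiImHd3d3d3iHZUMyI0Znd3eJmZmZiJh3dlVDMiNFZmZ3iau7u7qodmVVQyIjRFVmZ4q8zN3MqHZmVUMiIjNFVmaKzN7u3bl3d2VDMiIjRFVVebze7t3KmIh2QzMzMzRERWms3u7dy6qZhkQzMyM0RERXq97u3cy6qYdUQzIjMzRERXrO7tzLu6qWVEMzNEQzRERpze3du7qpdUMzM0RUMzREabzd3aqqmHUzMzM0RENERWiru8yYmZmGRVQzM0VERFVomaq8l4mZmHd2VDNFVVVWeIiZq4d4mamYdlVERWZWZ3iIiJp2eZqamXdmVFZ3ZneIiIeIZniqqph4h2ZniGZ3d4d2ZlVomqmYiZmIiJh2Z3d2VUREV5qoiIqqmqmIdmZmVUQzNFeamIiau6qph2ZlREQzMzRXmpiIm8y7uphmZUREMyIkRXmpqrvN3My5d2VEQyIhJEVXiavMze3duXd1VUQiESNERWeKvM3t3LmHdVVUMhEjM0RWirzN3dy6iHZVVUMREjM0V5vM3dzMupiHZVVDECMzRWeJq8zLu6mYh2ZVVCE0RVVniZqru7qZmZh3ZlQyRFVnd4iJmaqqmZmYiHZUMlRFeIiIiJmZmZmZiZh1QzNVVomYiIiJmYiZmYmYZVRE"/>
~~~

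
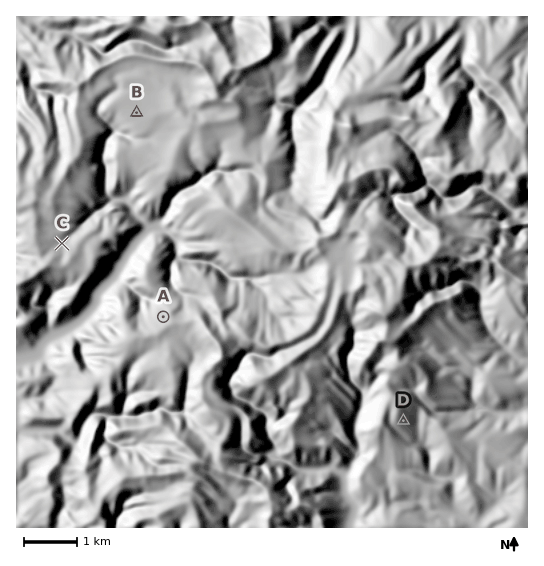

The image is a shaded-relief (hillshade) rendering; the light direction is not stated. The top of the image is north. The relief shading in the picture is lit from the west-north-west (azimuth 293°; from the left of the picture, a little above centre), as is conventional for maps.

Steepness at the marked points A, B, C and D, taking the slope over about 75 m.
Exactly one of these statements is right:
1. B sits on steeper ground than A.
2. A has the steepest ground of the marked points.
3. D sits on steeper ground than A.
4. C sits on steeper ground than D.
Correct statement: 3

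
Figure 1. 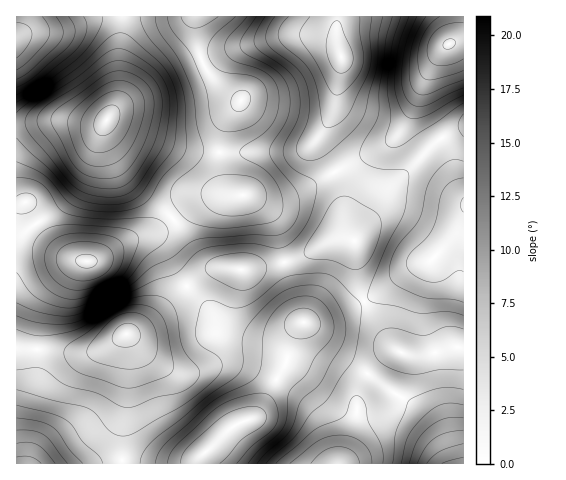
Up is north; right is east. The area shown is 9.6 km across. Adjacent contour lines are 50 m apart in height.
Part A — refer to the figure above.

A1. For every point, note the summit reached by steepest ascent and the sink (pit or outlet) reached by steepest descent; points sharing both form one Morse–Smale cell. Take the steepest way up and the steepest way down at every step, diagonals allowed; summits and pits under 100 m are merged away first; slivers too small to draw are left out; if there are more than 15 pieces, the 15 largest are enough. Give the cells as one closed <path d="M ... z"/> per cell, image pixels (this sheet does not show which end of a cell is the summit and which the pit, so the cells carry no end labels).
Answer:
<path d="M349 239l-20 2-29 17-23 6-25 5-41 0-17 11-46 43-17 10-4 0 1 49-6 48 0 30 38 4 39 0 1-8 27-25 15-9 13-5 7-10 25-45 4-20 7-15 4-4 23-4 40-18-7-16-4-43z"/><path d="M336 16l-139 0-1 2 1 27 8 23 17 19 19 14-16 23-6 26 2 30 5 9 5 4 31 5 21 0 31-14 20-12-17-31 16-30 9-45 0-10-5-14z"/><path d="M196 16l-74 1-3 79-4 10-10 18 2 20 15 28 21 21 30 26 15-13 13-7 13-3 24-1-10-4-5-8-4-17 0-16 6-26 16-23-19-14-17-19-8-23z"/><path d="M26 203l-10 1 1 144 33 2 21 3 17 0 13-3 47-27 51-47 12-7 10-2-11-1-10-8-27-39-12 9-35 13-30 19-15 1-14-6-16-13-16-21z"/><path d="M463 16l-126 1 0 25 5 14 0 10-9 45-16 30 17 30 45-22 21-17 15-28 11-27-3 11 0 15 5 14 13 21 23-11z"/><path d="M364 302l-39 17-23 4-10 16-5 23-29 52-31 17-27 25-1 7 141 1 13-33 4-15 1-24 7-15 18-20 15-7-11-10z"/><path d="M62 120l-46 4 0 79 10 0 11 21 19 23 18 12 18 2 34-20 35-13 11-8-11-13-18-14-21-21-15-28-2-7 0-15-16 2z"/><path d="M126 334l-25 16-13 3-72-4 1 115 80 0 25-4 0-30 6-48z"/><path d="M463 347l-11 0-29 9-12 0-16-5-12 6-16 17-8 15-6 42-13 32 123 1z"/><path d="M122 16l-106 1 1 106 45-3 37 4 8-4 12-24z"/><path d="M334 172l-22 13-29 13-21 0-16-4-38 3-16 7-18 16 21 31 15 15 22 3 20 0 34-7 14-4 29-17 7-2 17 0-8-12-2-34-3-10z"/><path d="M441 138l-49 48-38 55 3 37 7 23 15-9 30-23 22-8 24-26 7-13 2-6 0-21-8-16-6-26z"/><path d="M463 217l-8 18-24 26-22 8-30 23-14 9 22 39 12 12 12 4 12 0 29-9 12 0z"/><path d="M424 82l-9 22-16 29-14 13-51 26 9 21 2 34 3 8 6 5 38-54 49-47-17-31z"/><path d="M463 128l-21 10 8 15 6 26 7 15z"/>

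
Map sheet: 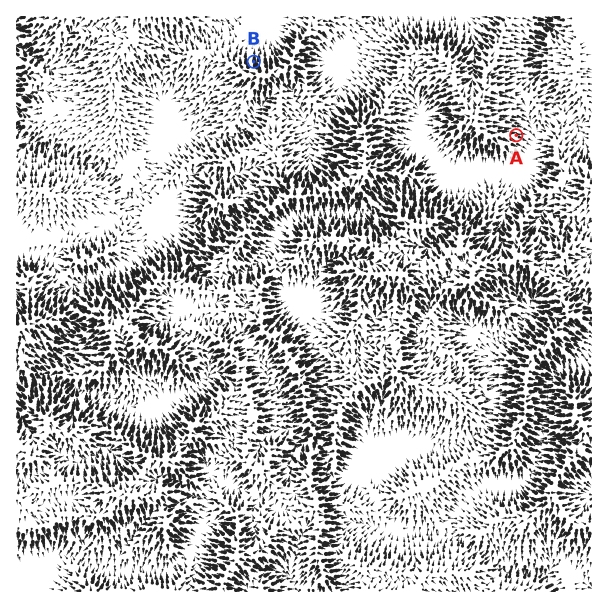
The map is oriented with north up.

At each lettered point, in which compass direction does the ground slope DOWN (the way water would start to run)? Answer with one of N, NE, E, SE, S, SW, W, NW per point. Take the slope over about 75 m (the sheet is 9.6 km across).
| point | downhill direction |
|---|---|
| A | E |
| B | N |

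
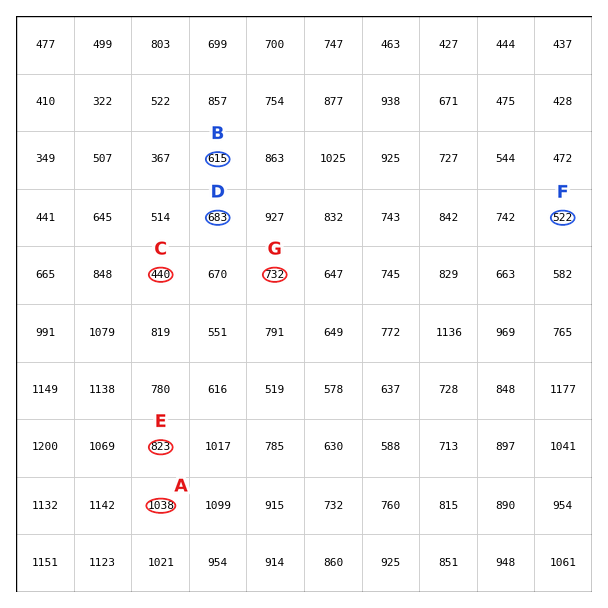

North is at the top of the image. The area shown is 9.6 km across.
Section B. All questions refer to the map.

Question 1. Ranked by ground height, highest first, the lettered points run A B C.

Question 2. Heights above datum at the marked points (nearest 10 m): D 680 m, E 820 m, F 520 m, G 730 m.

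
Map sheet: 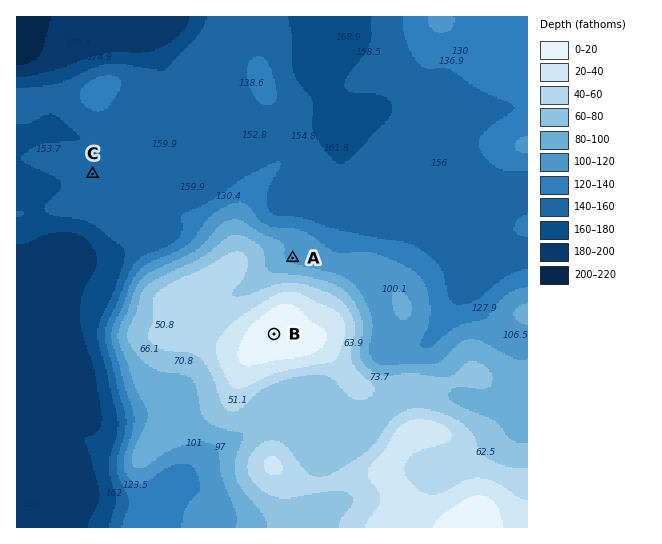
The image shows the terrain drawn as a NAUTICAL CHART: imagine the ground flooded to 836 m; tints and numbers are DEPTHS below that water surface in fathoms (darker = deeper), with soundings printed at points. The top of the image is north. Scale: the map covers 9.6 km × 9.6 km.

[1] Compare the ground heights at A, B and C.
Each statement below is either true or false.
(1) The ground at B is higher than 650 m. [true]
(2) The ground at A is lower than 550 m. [false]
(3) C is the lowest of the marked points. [true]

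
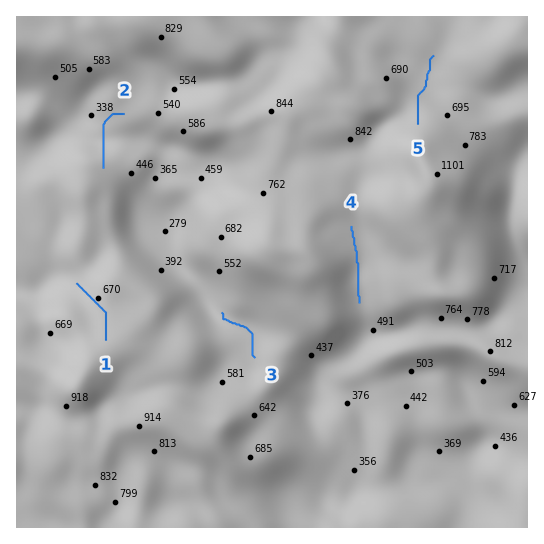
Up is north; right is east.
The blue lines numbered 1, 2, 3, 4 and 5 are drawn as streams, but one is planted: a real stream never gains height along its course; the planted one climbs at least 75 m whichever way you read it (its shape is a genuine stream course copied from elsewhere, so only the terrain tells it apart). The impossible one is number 2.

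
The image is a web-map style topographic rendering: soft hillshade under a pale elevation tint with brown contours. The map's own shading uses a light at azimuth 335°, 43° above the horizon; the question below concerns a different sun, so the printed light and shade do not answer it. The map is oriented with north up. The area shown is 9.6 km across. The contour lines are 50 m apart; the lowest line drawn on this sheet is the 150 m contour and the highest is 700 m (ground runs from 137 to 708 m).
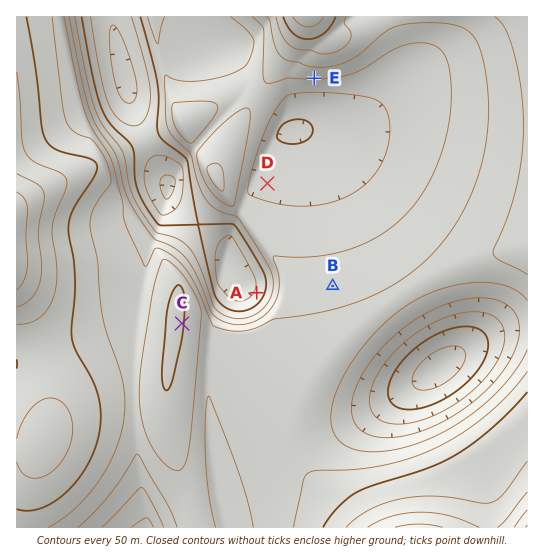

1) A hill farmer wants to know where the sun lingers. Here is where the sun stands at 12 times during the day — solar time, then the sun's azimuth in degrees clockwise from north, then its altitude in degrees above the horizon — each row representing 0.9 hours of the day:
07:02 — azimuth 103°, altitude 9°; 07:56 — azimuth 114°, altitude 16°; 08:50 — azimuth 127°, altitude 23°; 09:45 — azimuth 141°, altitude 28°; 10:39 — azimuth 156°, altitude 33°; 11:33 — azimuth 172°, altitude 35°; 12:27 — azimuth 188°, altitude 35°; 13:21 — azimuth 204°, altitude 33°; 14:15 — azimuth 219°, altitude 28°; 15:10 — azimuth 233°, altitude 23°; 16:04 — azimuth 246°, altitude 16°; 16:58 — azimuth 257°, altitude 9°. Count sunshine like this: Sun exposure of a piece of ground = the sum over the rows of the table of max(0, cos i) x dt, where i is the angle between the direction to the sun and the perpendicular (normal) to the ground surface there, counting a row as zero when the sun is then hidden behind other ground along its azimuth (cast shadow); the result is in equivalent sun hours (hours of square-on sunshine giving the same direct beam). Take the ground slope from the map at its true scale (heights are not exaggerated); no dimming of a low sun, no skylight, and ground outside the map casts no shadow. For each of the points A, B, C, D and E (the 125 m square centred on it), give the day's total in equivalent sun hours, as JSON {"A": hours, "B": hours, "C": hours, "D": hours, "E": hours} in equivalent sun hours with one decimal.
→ {"A": 3.3, "B": 4.0, "C": 4.4, "D": 4.0, "E": 5.6}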